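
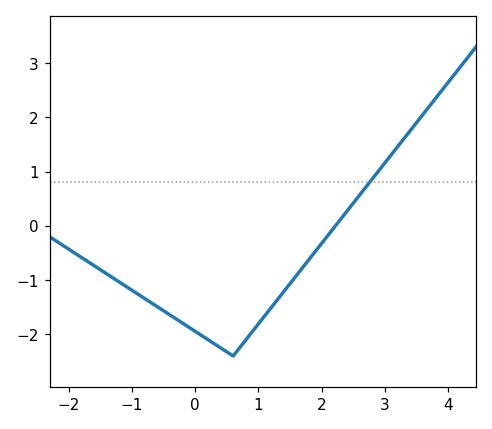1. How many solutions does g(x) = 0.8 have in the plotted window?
1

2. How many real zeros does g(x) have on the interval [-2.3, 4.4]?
1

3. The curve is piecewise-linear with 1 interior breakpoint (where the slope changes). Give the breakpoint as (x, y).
(0.6, -2.4)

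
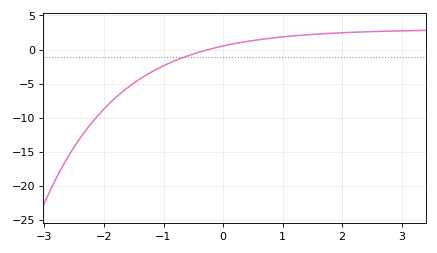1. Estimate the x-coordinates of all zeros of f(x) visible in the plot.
-0.246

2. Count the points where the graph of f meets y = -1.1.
1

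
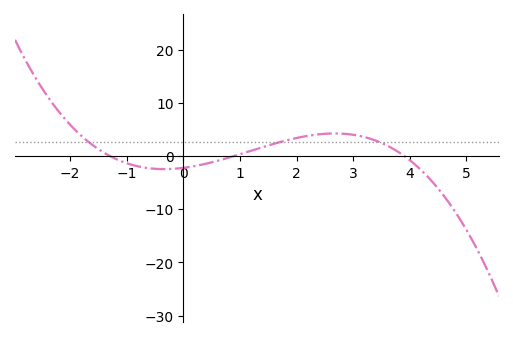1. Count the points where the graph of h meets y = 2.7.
3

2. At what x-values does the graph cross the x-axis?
-1.3, 0.9, 3.9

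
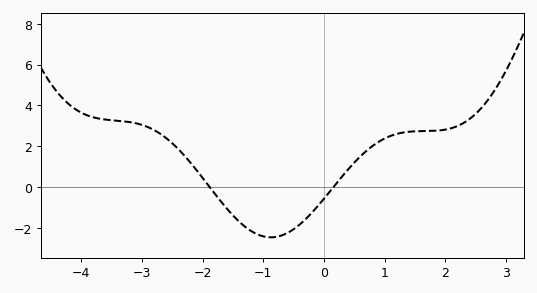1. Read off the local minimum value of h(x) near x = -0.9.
-2.48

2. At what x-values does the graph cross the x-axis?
-1.89, 0.158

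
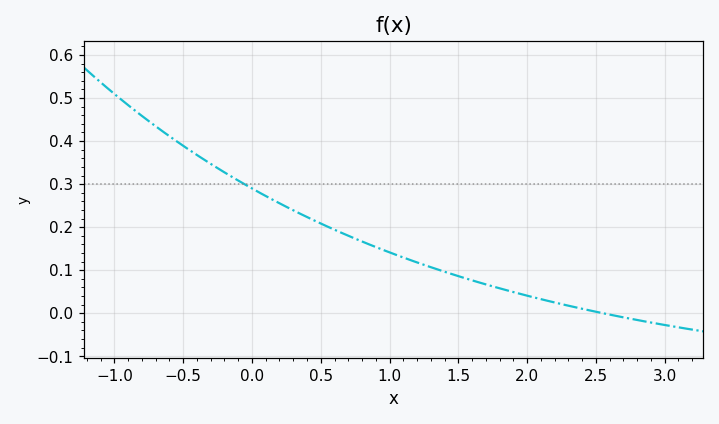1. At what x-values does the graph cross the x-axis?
2.55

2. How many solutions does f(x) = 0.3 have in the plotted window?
1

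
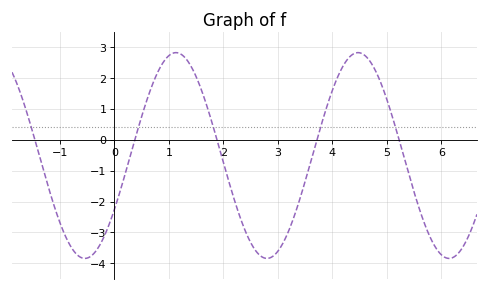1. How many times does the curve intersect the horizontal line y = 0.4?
5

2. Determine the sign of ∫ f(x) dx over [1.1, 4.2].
negative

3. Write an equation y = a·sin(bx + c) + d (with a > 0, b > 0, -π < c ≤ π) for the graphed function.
y = 3.33sin(1.9x - 0.55) - 0.51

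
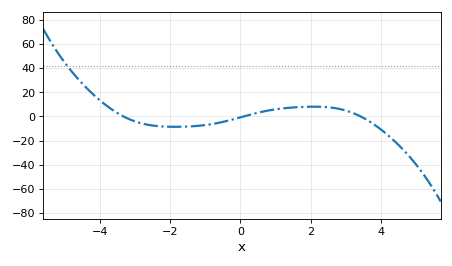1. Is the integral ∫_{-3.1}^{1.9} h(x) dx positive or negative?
negative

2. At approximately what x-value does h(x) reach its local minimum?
-1.86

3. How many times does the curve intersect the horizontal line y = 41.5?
1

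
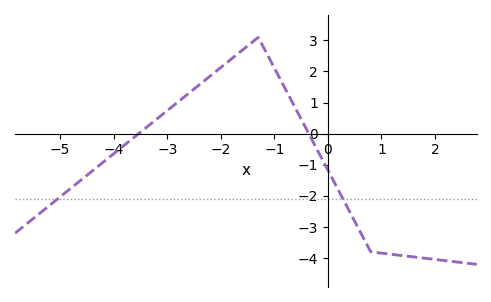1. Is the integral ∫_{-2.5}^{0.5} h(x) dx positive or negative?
positive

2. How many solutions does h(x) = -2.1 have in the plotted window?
2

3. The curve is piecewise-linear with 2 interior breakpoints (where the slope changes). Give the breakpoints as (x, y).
(-1.3, 3.1); (0.8, -3.8)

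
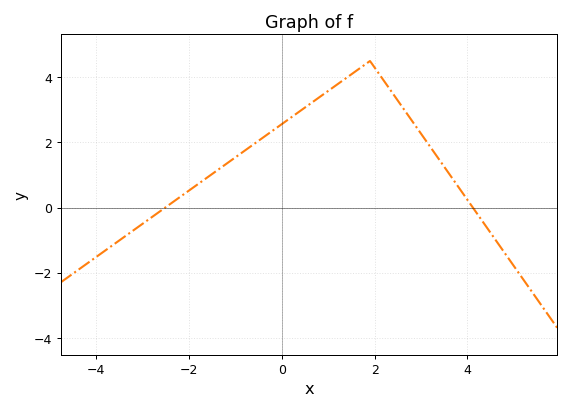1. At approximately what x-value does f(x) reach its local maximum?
1.9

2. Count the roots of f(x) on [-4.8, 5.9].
2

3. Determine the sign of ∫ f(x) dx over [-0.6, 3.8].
positive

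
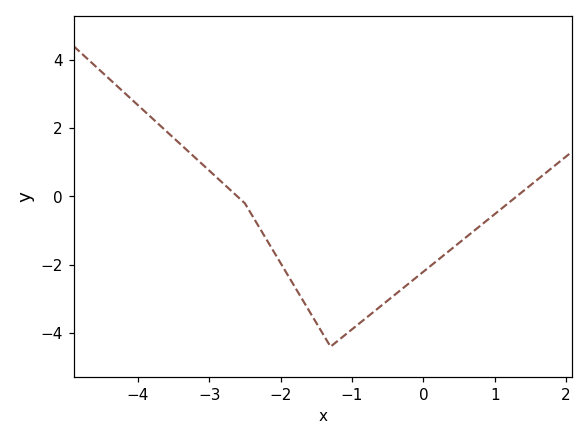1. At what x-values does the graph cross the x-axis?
-2.6, 1.3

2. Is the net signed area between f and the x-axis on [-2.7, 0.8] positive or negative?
negative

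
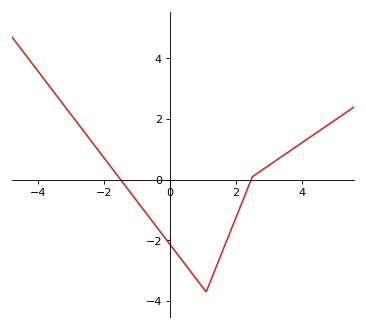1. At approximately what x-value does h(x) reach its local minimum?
1.1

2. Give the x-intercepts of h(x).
-1.49, 2.46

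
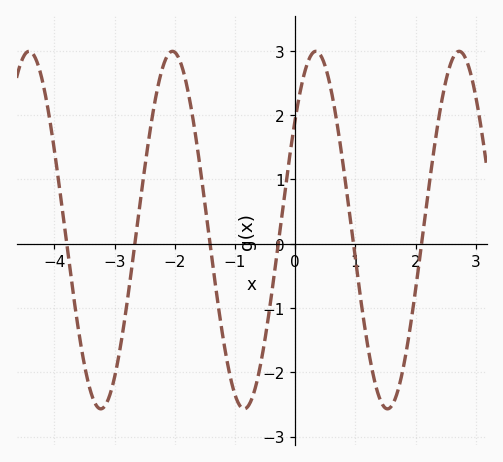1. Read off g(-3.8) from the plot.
0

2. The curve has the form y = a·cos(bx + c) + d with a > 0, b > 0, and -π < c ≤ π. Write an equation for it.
y = 2.78cos(2.6x - 0.9) + 0.21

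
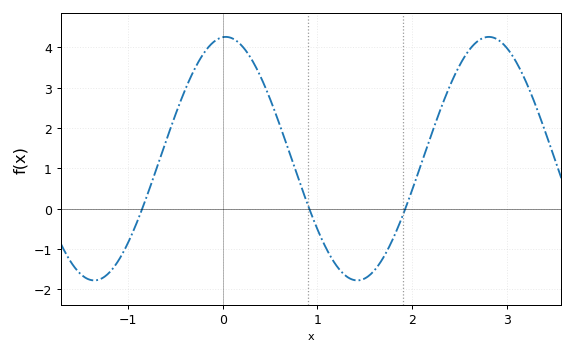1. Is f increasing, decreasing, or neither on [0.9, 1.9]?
neither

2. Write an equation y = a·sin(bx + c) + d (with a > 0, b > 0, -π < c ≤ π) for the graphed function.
y = 3.02sin(2.26x + 1.5) + 1.24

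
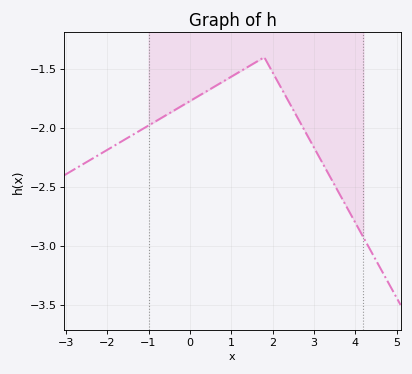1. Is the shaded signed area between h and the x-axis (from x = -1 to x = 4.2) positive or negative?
negative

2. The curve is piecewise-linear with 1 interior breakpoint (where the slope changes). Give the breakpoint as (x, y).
(1.8, -1.4)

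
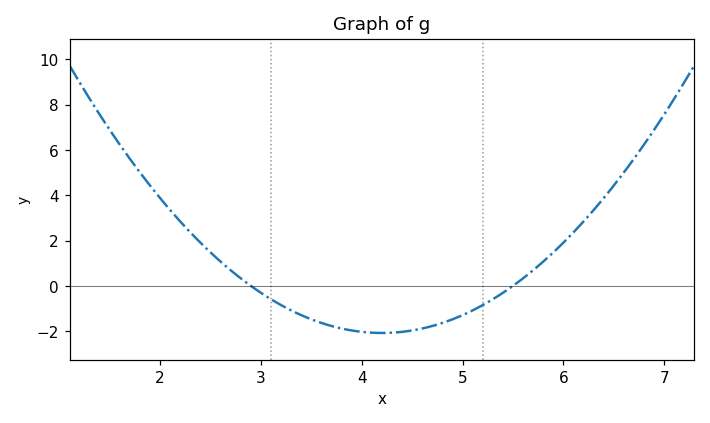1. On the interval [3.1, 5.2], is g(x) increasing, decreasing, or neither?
neither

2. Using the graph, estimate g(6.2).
2.8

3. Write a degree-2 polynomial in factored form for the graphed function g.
y = 1.23(x - 2.9)(x - 5.5)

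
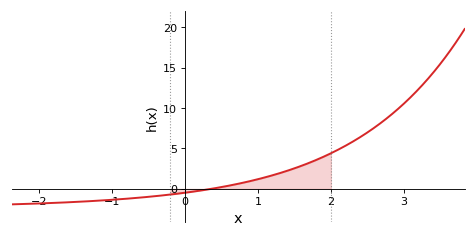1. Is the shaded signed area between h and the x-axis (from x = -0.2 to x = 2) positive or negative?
positive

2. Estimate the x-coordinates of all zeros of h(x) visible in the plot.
0.365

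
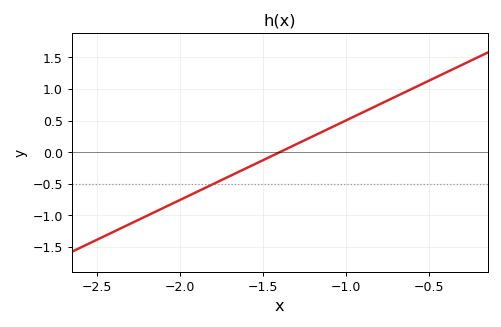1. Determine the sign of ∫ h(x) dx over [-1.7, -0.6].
positive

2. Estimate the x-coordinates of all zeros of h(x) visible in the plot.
-1.4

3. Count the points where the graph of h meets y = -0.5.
1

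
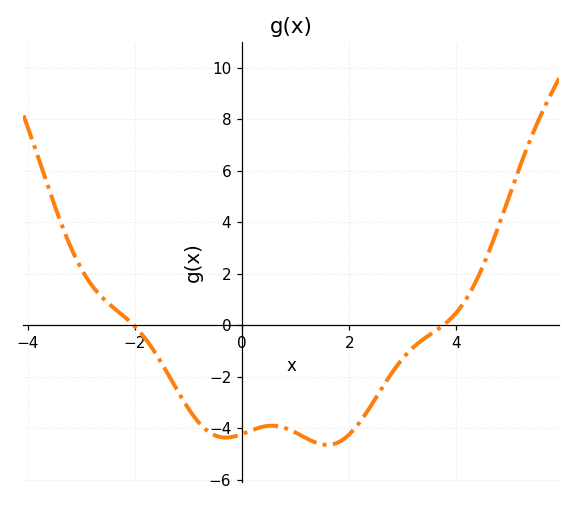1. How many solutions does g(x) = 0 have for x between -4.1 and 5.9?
2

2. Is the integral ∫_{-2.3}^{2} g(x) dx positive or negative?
negative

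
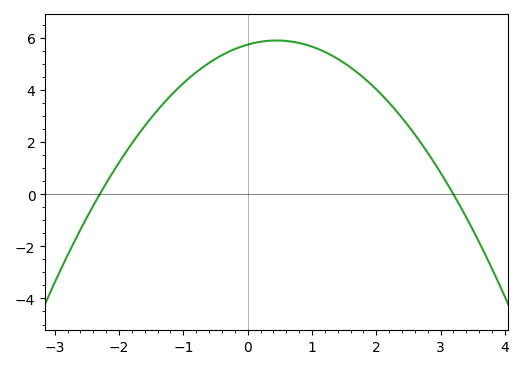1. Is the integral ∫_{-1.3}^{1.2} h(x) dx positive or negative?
positive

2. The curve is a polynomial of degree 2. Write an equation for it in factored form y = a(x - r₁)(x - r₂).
y = -0.78(x + 2.3)(x - 3.2)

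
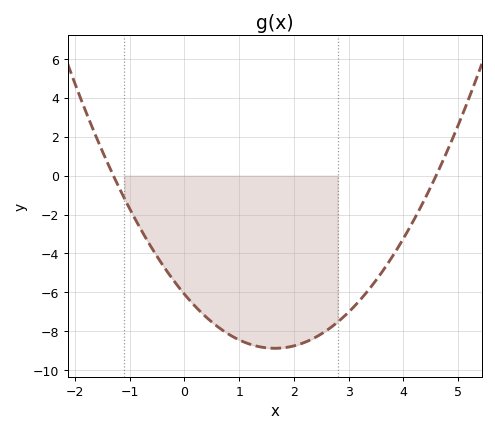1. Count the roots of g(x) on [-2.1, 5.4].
2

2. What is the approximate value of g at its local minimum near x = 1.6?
-8.88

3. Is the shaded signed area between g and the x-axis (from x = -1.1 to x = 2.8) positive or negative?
negative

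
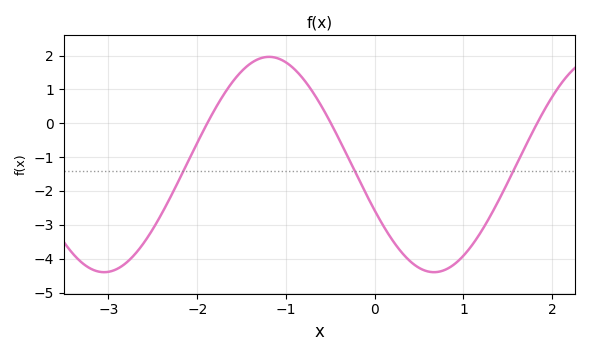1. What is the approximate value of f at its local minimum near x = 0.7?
-4.4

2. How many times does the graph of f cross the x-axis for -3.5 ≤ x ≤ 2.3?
3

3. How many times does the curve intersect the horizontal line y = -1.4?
3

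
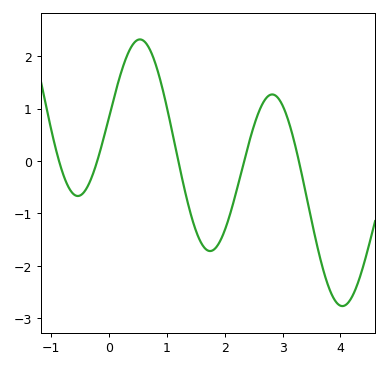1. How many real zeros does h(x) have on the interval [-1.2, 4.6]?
5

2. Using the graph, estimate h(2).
-1.3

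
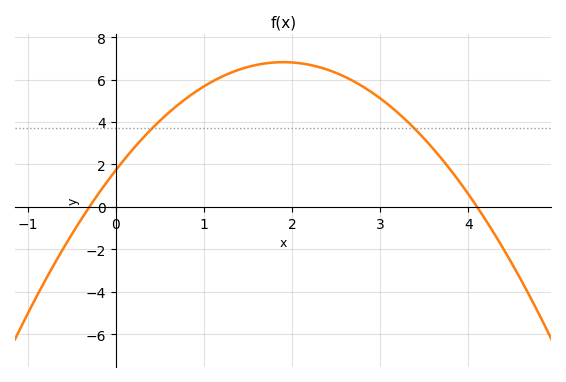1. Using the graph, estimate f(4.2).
-0.635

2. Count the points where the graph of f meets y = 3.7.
2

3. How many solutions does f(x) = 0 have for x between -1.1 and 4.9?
2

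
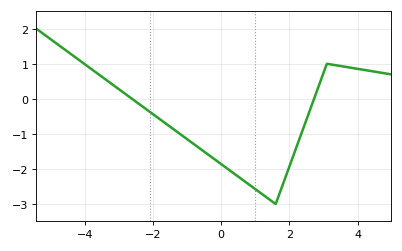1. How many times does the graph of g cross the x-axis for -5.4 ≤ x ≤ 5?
2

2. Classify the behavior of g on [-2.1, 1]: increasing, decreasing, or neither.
decreasing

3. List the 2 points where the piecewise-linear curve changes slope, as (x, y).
(1.6, -3); (3.1, 1)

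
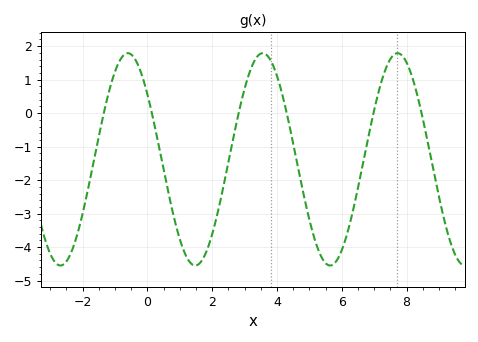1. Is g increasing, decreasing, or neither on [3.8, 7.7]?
neither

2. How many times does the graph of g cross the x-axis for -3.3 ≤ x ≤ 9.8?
6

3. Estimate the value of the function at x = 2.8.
-0.1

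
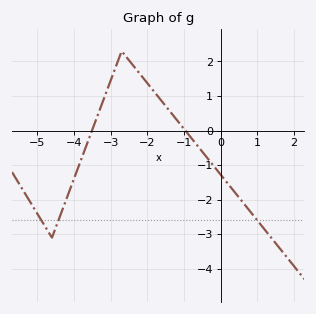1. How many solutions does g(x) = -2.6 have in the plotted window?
3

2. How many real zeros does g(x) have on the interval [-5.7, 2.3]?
2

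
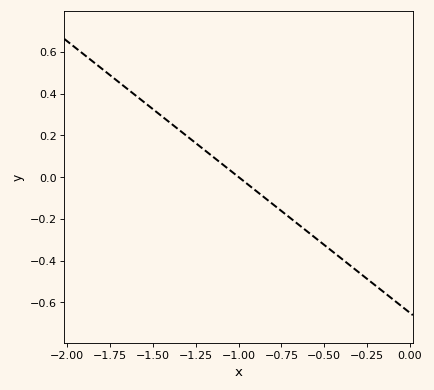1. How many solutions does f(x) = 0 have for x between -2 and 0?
1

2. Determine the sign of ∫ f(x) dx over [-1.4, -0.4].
negative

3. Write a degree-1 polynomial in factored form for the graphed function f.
y = -0.65(x + 1)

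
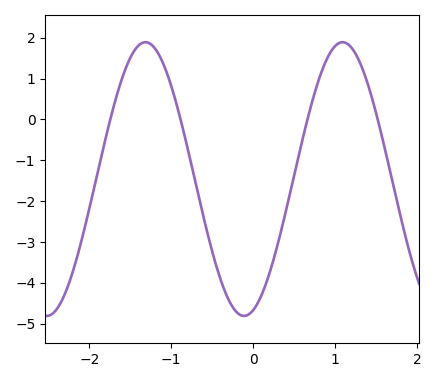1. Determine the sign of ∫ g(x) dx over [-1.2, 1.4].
negative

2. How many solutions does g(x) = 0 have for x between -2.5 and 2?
4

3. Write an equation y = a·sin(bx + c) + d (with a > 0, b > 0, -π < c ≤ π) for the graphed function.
y = 3.35sin(2.61x - 1.28) - 1.46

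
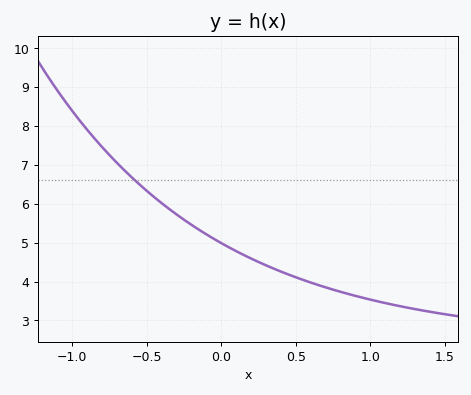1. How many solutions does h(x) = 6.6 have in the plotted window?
1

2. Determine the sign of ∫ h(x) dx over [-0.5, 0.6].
positive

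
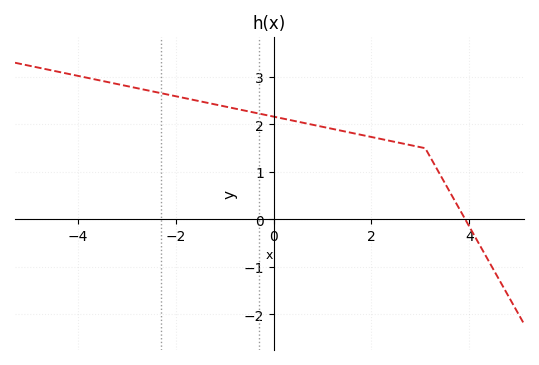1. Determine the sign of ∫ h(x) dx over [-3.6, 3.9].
positive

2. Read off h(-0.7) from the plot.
2.3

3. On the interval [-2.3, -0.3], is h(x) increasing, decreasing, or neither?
decreasing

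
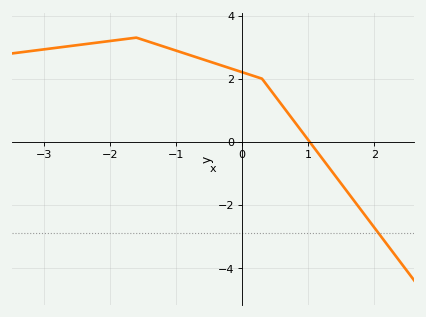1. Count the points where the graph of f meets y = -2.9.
1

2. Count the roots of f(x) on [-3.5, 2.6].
1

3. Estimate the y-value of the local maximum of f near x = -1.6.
3.3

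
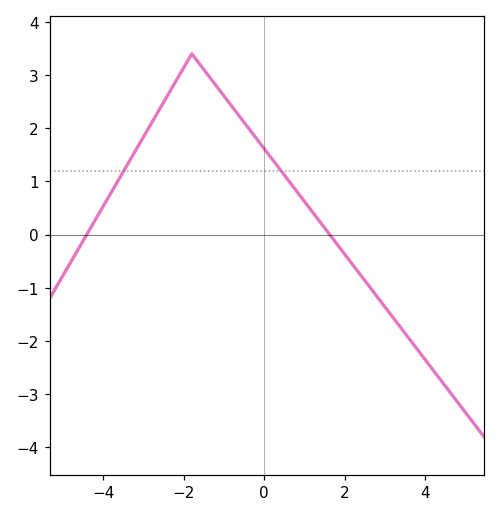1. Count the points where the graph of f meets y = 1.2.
2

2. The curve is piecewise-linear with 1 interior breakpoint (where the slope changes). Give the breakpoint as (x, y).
(-1.8, 3.4)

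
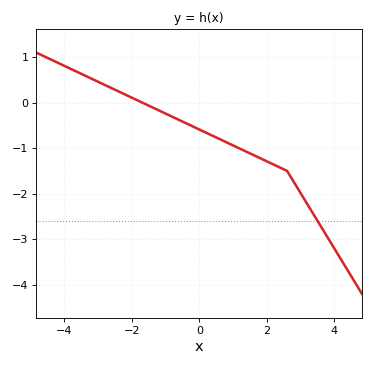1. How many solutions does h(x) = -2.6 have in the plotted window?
1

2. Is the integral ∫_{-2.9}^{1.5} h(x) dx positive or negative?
negative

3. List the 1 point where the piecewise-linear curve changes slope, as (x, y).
(2.6, -1.5)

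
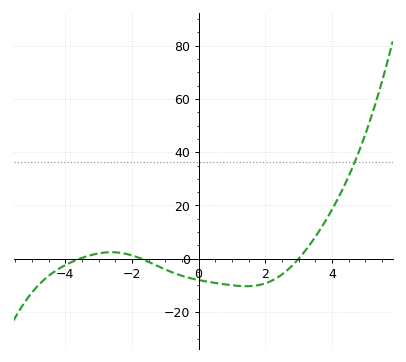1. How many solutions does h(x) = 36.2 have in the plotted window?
1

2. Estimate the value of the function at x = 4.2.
23.1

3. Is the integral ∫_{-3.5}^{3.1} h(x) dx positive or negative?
negative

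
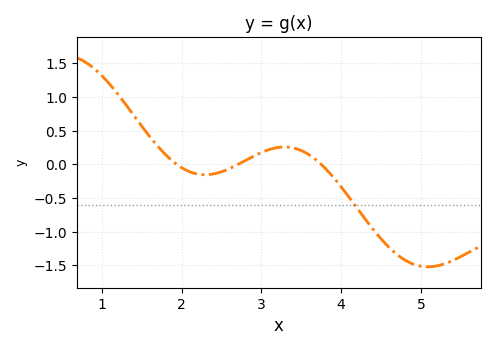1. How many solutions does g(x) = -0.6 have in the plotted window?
1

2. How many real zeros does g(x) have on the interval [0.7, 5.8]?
3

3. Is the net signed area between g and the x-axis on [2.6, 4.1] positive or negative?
positive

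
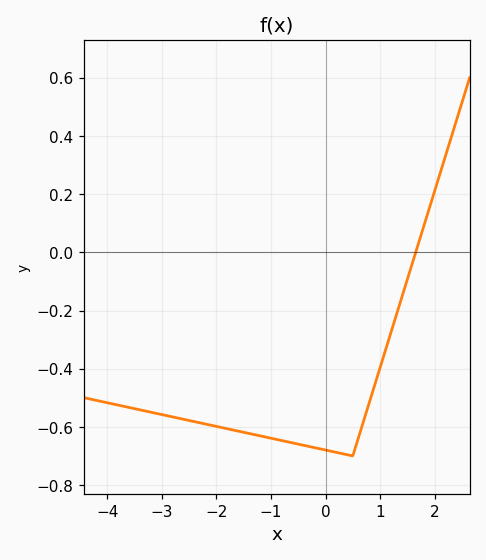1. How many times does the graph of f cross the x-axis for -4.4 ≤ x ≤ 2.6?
1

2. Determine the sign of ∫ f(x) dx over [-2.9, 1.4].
negative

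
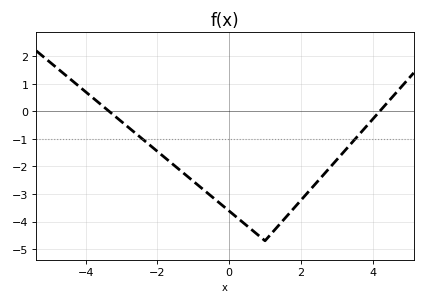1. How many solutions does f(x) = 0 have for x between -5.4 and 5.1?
2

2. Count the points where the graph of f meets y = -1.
2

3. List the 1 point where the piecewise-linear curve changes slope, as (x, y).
(1, -4.7)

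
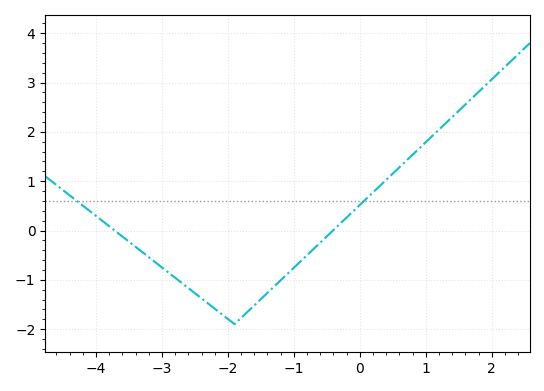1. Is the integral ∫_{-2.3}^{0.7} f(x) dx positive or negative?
negative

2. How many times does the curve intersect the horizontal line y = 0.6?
2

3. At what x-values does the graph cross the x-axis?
-3.72, -0.407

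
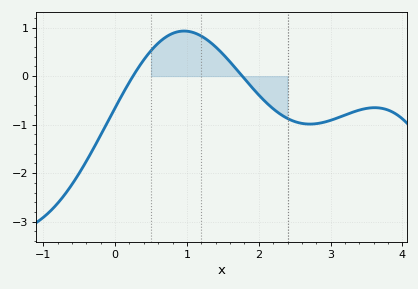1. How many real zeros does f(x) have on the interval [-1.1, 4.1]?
2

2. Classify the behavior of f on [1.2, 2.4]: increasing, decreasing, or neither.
decreasing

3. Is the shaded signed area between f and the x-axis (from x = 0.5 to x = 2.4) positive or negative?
positive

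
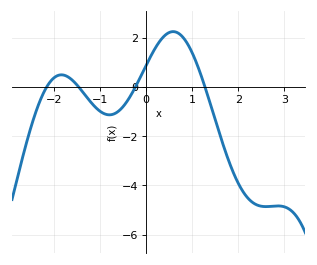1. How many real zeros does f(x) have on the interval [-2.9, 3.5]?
4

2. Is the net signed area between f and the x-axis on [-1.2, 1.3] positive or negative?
positive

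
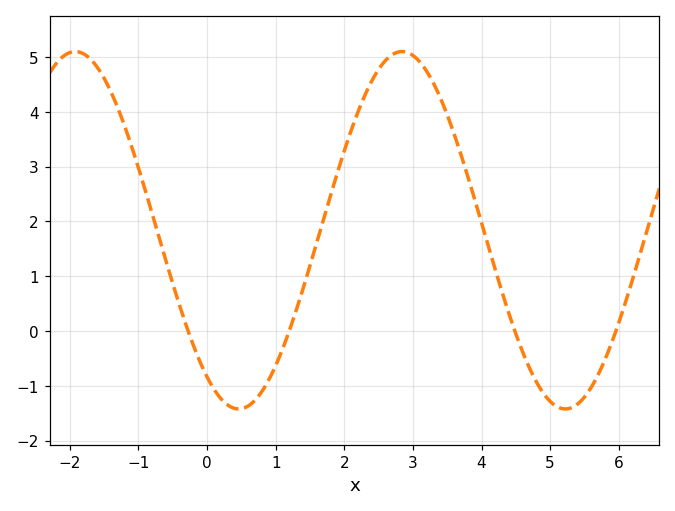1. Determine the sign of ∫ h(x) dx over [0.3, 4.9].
positive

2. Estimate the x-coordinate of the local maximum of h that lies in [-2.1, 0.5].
-2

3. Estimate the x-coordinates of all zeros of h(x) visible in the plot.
-0.2, 1.2, 4.4, 6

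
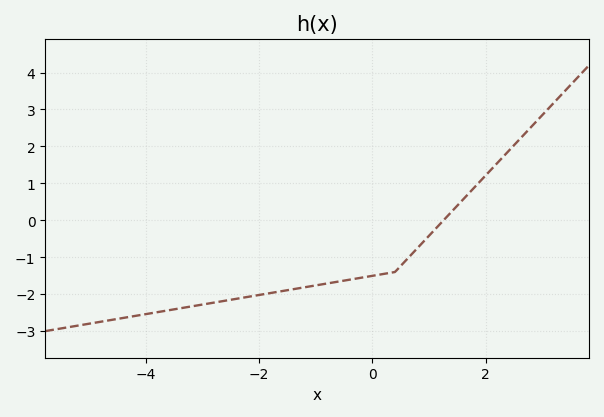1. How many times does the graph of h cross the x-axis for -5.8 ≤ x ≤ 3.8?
1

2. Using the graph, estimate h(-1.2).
-1.81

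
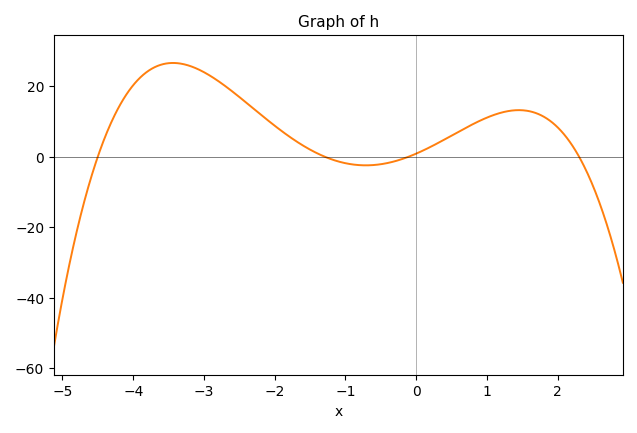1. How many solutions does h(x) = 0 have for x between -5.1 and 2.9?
4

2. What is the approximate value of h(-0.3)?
-2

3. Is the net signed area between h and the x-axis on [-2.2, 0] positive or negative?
positive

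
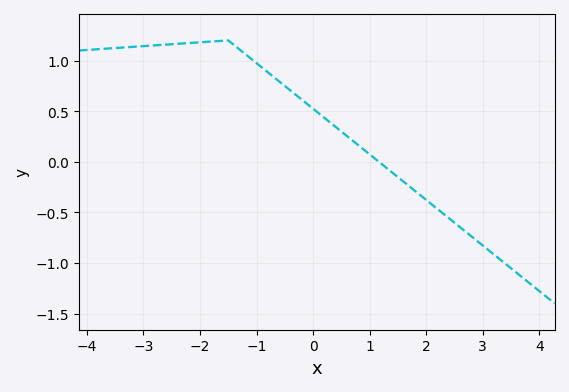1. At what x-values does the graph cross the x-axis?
1.2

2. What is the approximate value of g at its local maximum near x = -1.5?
1.2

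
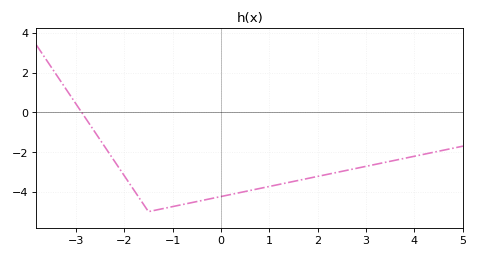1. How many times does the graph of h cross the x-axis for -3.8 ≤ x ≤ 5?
1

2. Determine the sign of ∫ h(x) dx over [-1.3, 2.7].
negative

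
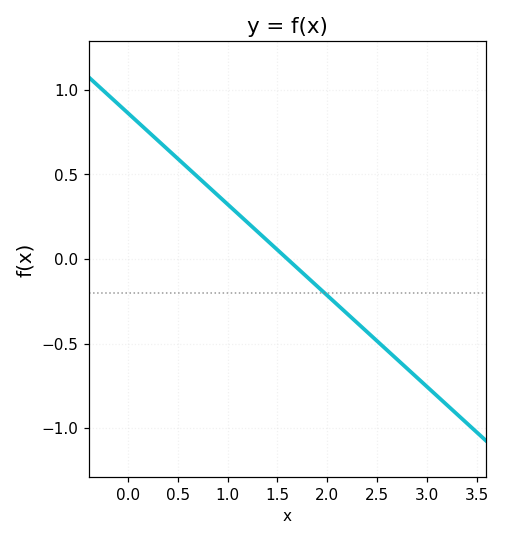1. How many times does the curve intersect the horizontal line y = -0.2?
1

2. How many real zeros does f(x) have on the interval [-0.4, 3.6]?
1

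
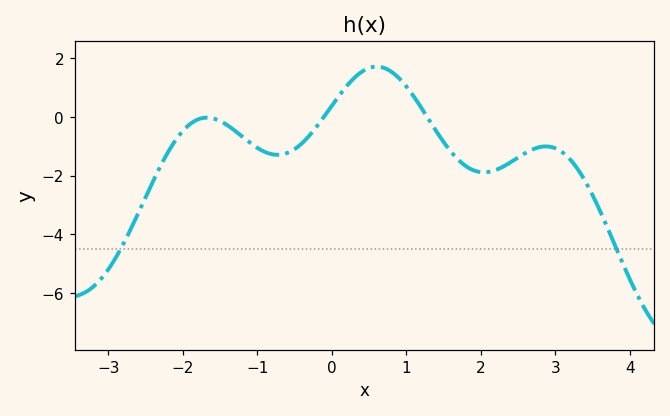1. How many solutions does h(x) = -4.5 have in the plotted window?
2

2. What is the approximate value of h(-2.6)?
-3.2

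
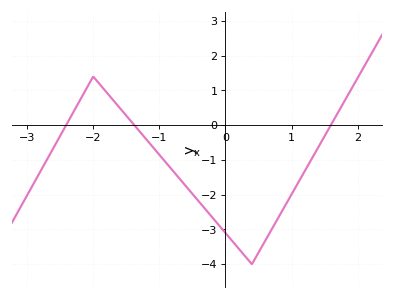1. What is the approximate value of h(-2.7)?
-1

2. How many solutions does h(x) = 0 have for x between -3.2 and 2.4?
3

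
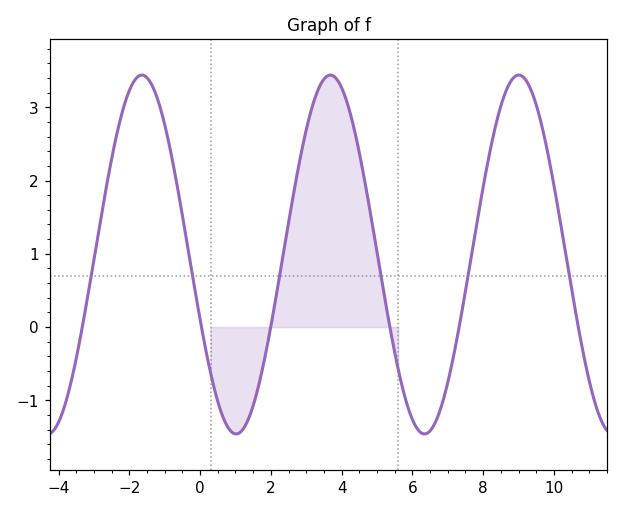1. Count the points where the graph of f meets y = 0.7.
6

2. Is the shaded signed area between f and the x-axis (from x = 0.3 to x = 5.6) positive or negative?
positive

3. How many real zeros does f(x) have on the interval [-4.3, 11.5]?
6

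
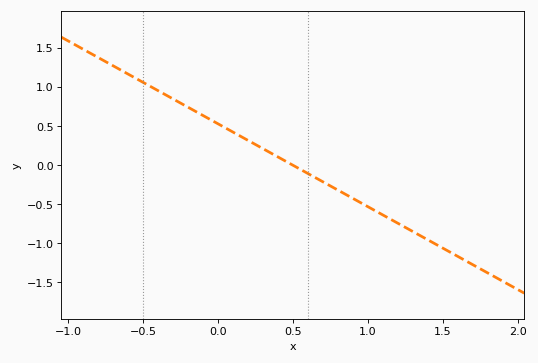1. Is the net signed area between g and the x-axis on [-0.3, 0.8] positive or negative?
positive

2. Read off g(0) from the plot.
0.55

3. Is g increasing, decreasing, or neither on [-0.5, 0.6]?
decreasing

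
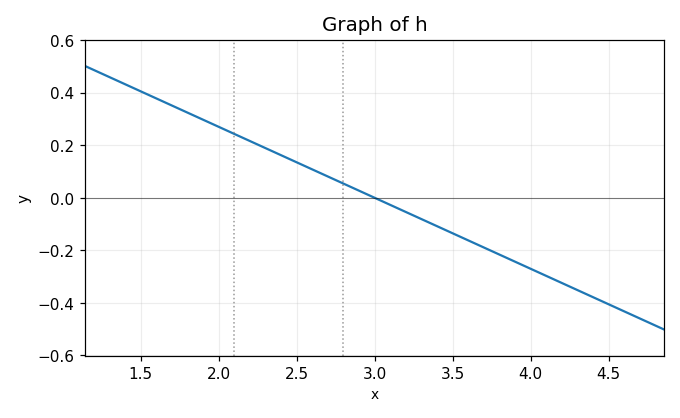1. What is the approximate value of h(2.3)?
0.18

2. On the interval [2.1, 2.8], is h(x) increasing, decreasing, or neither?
decreasing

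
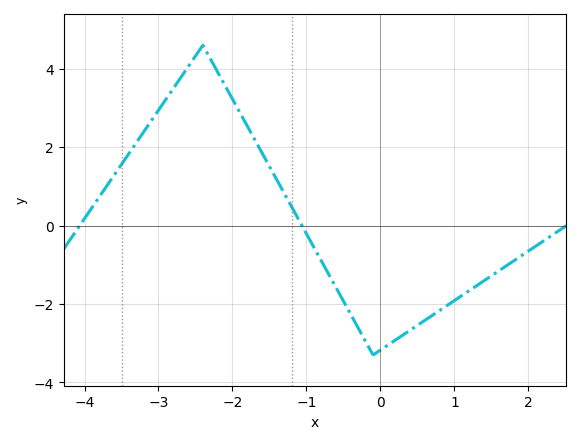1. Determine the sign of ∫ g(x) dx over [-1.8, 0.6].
negative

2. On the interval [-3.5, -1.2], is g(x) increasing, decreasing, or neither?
neither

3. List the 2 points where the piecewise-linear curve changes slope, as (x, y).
(-2.4, 4.6); (-0.1, -3.3)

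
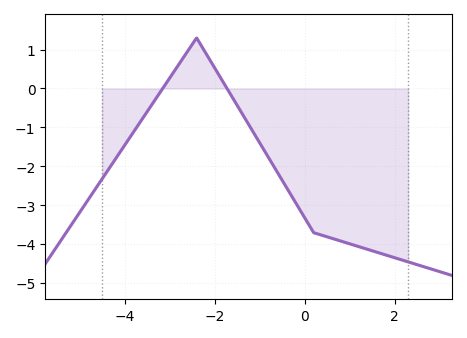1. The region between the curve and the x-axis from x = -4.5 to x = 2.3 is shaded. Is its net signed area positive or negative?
negative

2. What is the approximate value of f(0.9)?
-3.95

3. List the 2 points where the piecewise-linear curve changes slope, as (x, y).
(-2.4, 1.3); (0.2, -3.7)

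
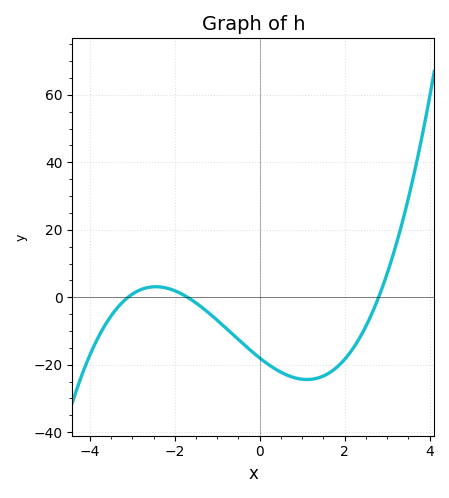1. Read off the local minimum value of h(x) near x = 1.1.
-24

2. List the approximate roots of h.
-3.2, -1.6, 2.8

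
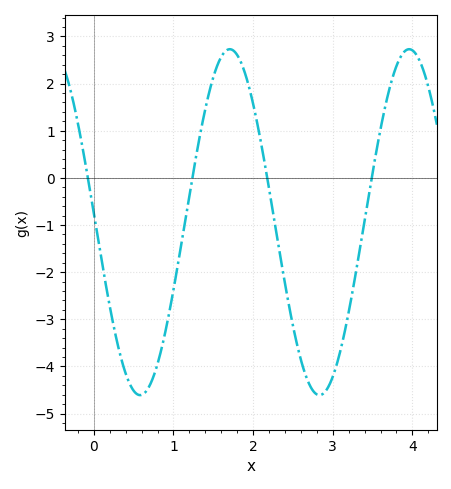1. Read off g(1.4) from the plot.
1.5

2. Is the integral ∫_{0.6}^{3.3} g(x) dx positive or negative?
negative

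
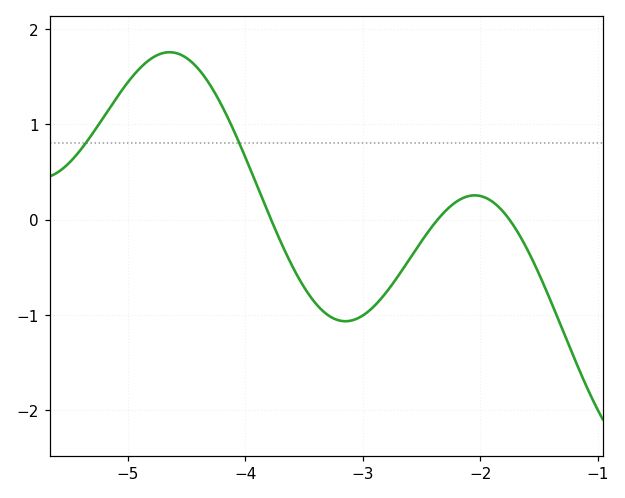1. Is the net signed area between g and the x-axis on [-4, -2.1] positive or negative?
negative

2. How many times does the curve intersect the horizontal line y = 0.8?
2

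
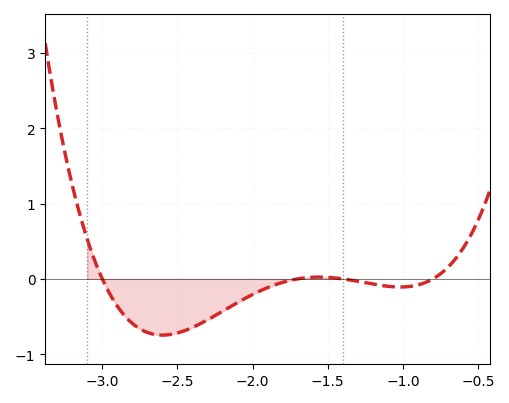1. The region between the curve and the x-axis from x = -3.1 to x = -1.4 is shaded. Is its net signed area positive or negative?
negative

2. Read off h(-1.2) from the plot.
-0.069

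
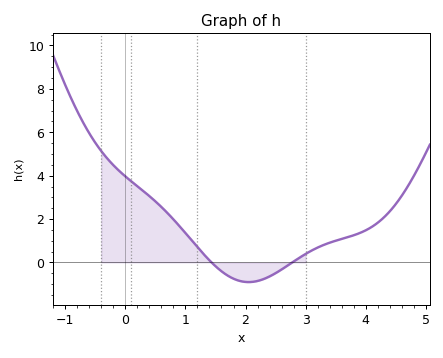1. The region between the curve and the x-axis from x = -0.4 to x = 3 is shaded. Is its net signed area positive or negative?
positive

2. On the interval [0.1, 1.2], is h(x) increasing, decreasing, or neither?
decreasing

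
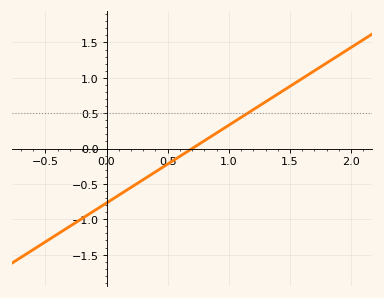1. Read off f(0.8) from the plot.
0.1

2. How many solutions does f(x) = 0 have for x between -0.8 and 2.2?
1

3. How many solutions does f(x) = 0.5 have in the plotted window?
1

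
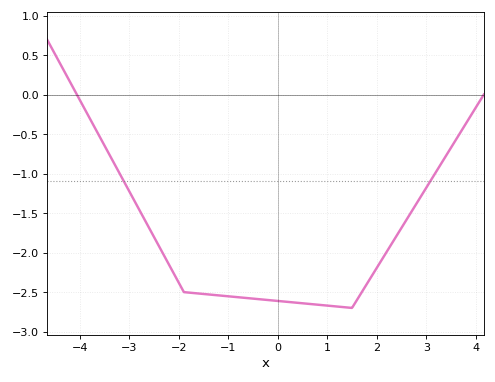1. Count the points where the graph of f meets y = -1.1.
2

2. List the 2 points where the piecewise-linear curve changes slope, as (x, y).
(-1.9, -2.5); (1.5, -2.7)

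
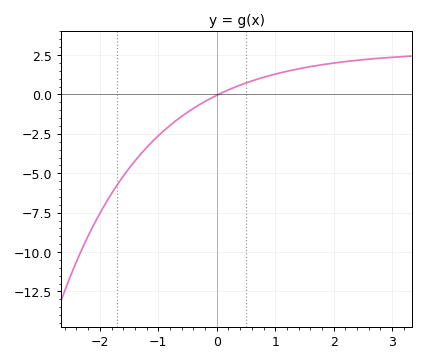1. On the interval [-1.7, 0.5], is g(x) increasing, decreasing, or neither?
increasing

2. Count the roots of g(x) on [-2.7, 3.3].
1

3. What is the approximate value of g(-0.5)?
-1.13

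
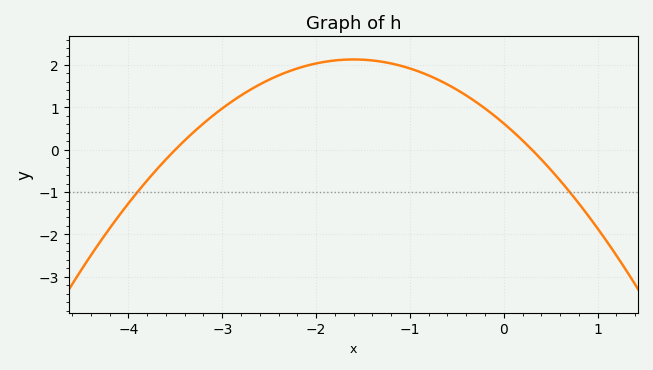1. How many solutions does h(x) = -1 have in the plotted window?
2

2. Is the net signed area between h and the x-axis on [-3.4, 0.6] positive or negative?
positive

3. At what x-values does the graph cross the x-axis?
-3.5, 0.3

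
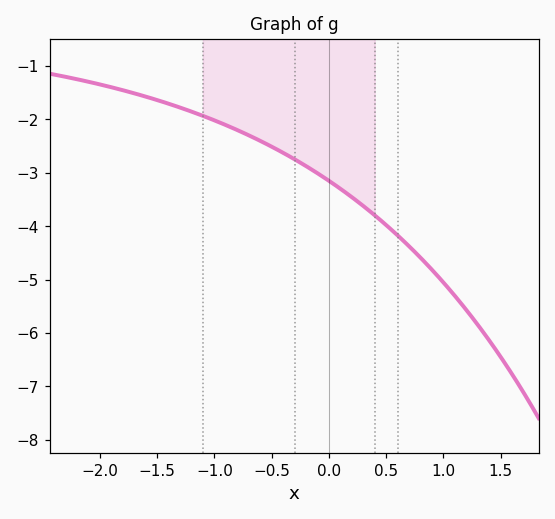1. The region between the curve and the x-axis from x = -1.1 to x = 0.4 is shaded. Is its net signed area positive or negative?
negative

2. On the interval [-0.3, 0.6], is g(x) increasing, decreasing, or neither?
decreasing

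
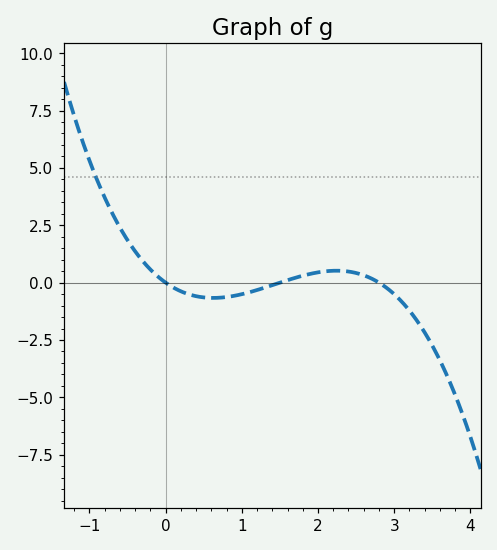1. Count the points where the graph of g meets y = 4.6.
1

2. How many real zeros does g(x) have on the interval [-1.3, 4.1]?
3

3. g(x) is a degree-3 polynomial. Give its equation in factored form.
y = -0.56(x - 0)(x - 1.5)(x - 2.8)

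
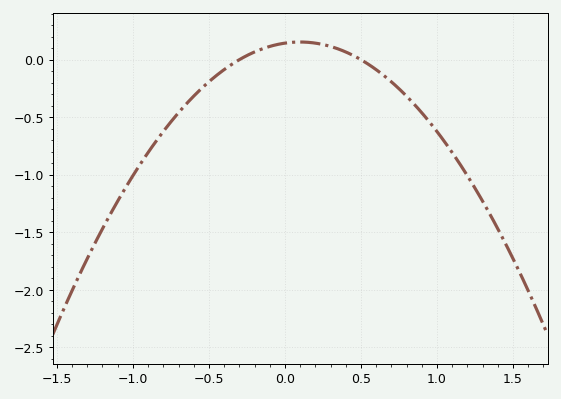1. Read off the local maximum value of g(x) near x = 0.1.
0.15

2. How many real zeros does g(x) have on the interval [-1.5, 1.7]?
2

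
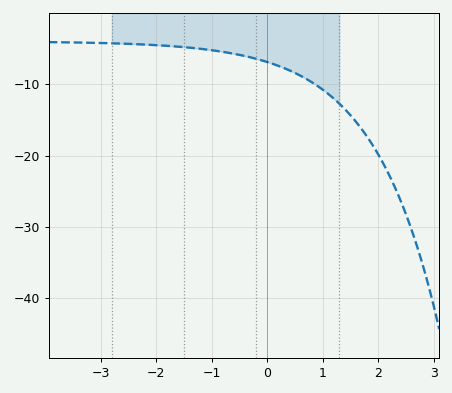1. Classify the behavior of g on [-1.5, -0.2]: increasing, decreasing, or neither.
decreasing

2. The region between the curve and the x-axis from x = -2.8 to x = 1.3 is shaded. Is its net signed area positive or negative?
negative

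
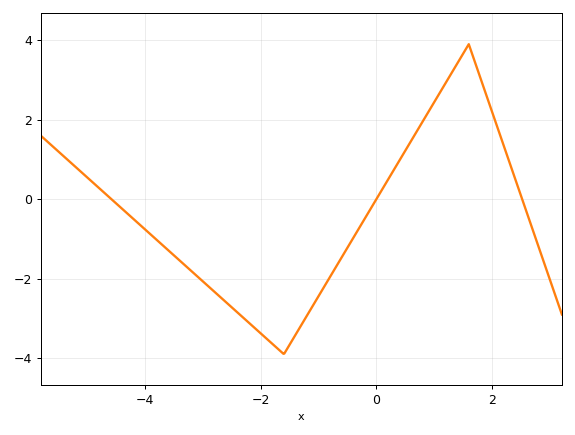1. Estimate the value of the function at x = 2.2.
1.4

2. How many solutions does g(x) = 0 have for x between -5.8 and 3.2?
3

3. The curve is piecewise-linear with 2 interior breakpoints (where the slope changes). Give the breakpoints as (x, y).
(-1.6, -3.9); (1.6, 3.9)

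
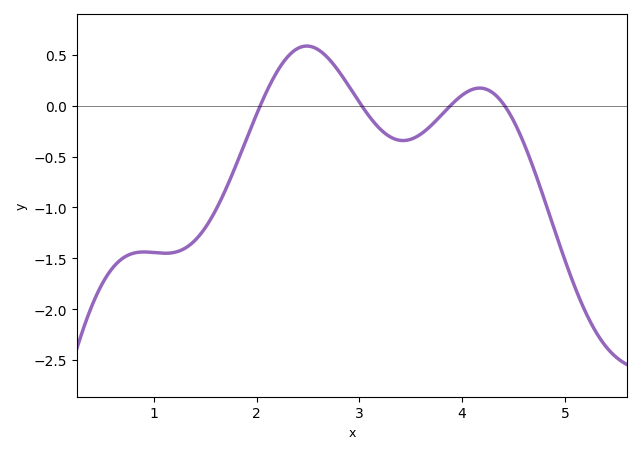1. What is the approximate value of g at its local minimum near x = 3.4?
-0.342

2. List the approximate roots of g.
2.04, 3.02, 3.89, 4.41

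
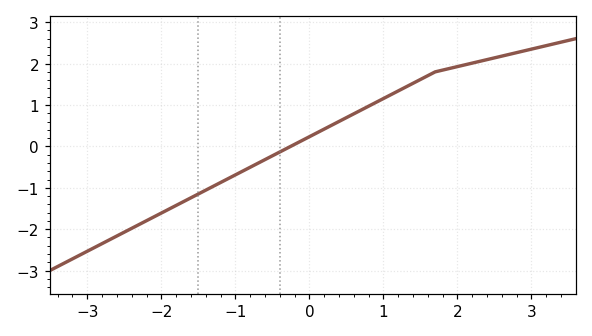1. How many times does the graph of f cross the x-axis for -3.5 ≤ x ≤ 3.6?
1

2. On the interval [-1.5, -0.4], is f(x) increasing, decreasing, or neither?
increasing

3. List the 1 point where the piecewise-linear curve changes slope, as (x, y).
(1.7, 1.8)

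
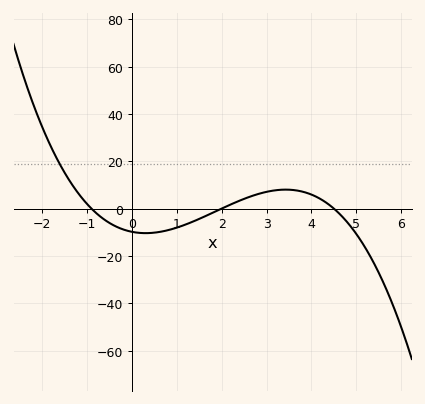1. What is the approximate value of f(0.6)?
-10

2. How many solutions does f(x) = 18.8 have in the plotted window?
1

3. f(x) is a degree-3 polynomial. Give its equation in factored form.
y = -1.21(x + 0.9)(x - 2)(x - 4.5)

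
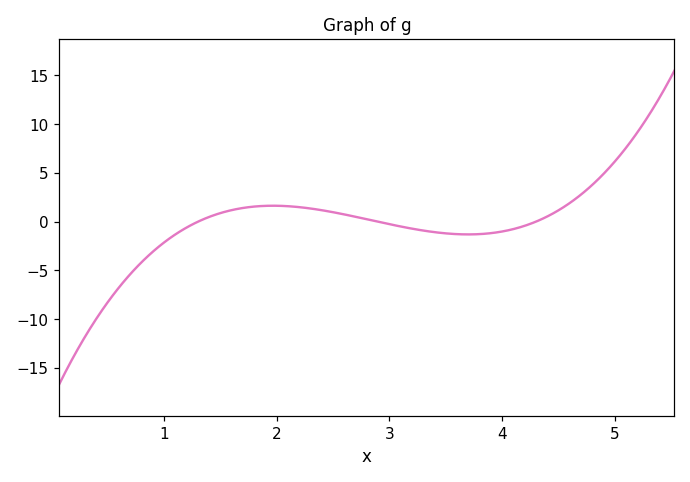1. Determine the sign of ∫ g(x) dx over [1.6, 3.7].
positive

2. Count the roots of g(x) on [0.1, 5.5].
3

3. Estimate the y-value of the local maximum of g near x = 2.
1.64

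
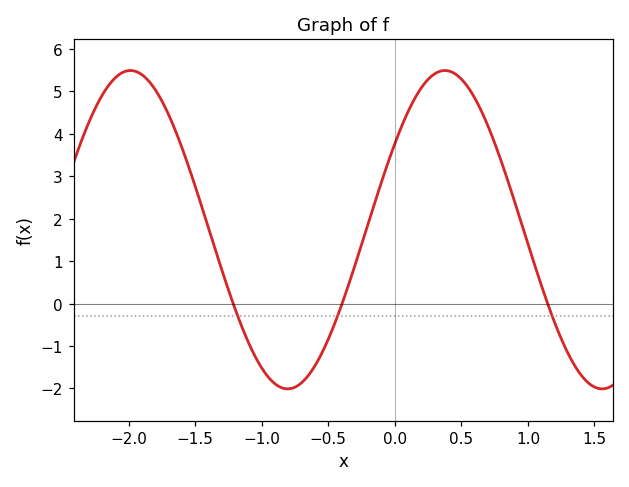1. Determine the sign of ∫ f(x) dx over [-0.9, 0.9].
positive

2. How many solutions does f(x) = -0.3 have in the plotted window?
3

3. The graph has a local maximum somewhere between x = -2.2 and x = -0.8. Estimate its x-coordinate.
-1.99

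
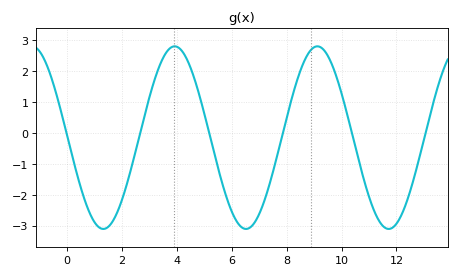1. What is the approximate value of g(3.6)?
2.6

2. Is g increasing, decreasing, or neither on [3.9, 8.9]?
neither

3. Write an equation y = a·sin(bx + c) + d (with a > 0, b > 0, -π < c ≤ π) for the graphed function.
y = 2.95sin(1.2x + 3.1) - 0.15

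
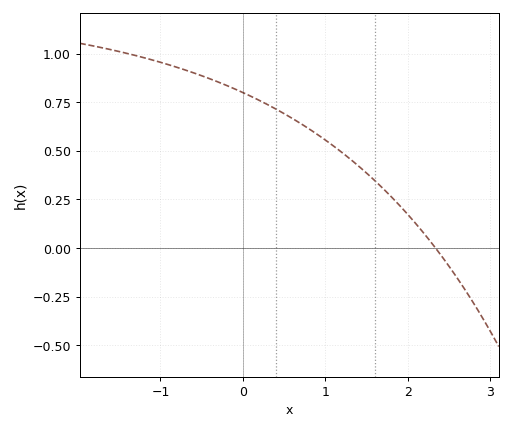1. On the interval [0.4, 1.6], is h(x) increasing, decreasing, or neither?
decreasing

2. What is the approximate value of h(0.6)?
0.667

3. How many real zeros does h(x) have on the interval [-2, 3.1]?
1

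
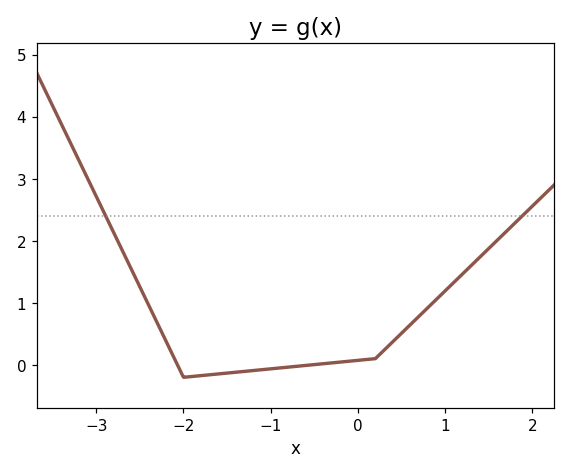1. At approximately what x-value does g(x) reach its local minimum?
-2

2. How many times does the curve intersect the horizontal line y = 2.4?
2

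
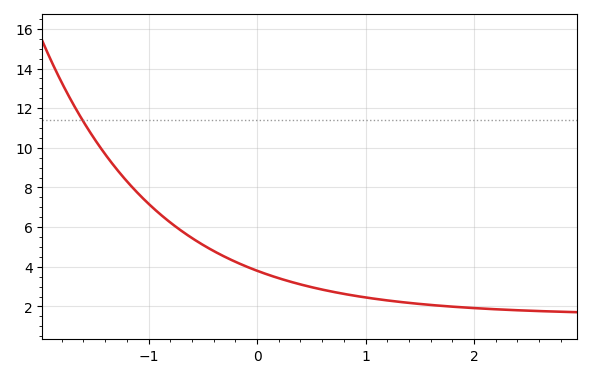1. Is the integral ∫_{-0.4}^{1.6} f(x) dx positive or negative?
positive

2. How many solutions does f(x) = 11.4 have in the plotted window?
1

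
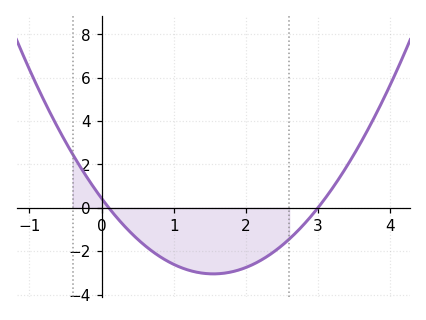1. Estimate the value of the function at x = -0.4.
2.4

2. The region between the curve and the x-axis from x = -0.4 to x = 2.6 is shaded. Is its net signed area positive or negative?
negative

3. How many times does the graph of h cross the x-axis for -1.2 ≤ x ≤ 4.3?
2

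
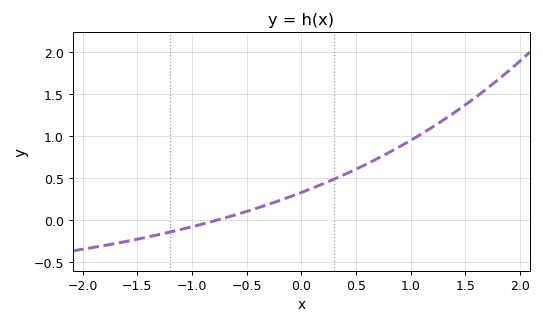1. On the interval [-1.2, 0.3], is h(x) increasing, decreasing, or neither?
increasing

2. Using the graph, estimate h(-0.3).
0.2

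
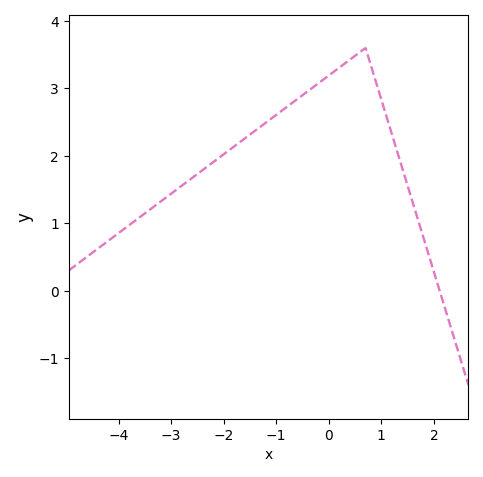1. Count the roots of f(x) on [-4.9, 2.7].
1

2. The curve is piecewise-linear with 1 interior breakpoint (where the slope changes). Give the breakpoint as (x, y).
(0.7, 3.6)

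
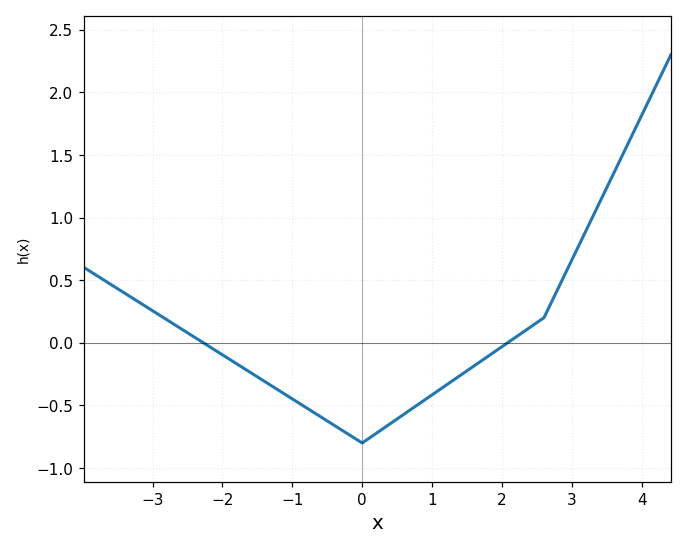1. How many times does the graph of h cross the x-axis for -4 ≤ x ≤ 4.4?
2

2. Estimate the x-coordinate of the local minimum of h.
0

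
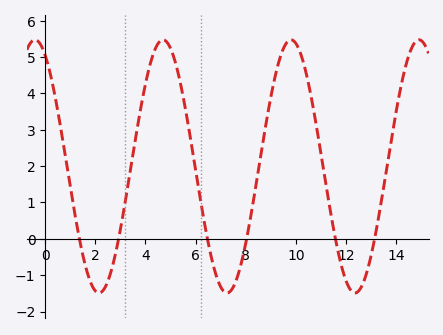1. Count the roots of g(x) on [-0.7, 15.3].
6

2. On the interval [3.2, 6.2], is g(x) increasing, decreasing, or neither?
neither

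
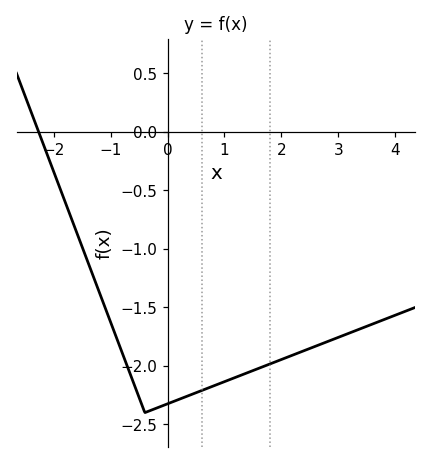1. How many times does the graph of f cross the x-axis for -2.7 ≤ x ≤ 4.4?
1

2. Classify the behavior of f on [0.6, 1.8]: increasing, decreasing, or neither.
increasing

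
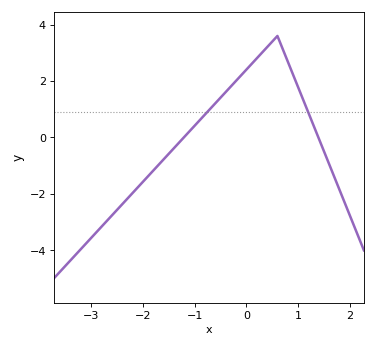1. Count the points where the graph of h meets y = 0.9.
2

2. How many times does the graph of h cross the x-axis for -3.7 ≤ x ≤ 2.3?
2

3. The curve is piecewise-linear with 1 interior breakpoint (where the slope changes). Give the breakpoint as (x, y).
(0.6, 3.6)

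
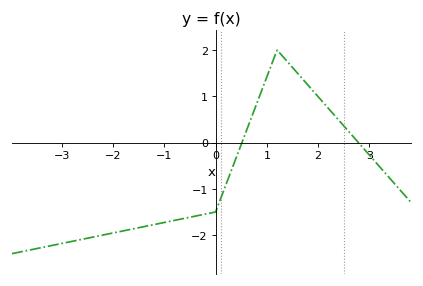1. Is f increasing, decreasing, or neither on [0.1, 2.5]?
neither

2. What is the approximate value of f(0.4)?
-0.333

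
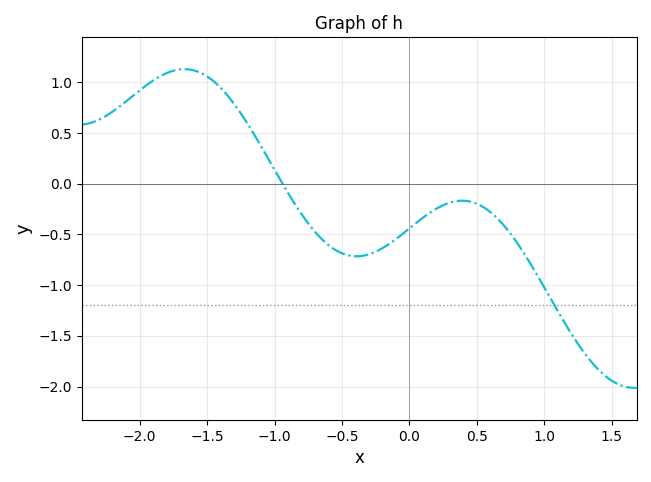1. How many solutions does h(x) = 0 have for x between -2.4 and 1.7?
1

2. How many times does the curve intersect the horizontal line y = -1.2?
1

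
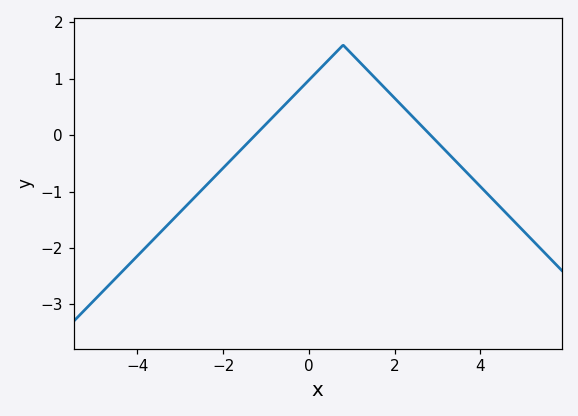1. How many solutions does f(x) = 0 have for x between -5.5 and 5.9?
2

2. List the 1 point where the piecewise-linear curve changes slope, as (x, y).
(0.8, 1.6)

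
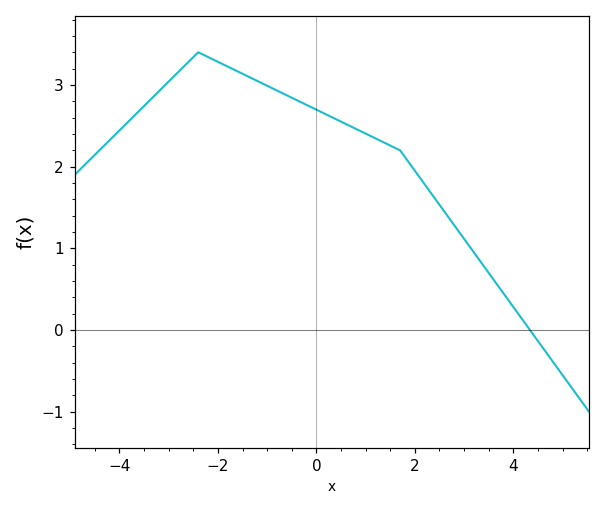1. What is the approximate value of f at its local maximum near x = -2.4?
3.4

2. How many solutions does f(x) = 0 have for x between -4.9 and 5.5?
1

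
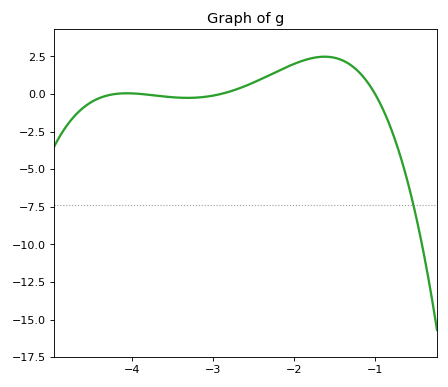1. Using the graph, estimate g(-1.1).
1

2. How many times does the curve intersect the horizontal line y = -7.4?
1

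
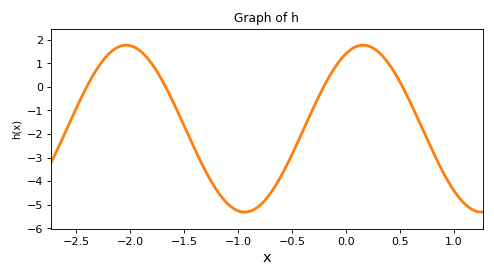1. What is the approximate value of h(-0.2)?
0.046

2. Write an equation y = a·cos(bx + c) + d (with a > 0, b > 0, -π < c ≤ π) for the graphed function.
y = 3.54cos(2.86x - 0.46) - 1.77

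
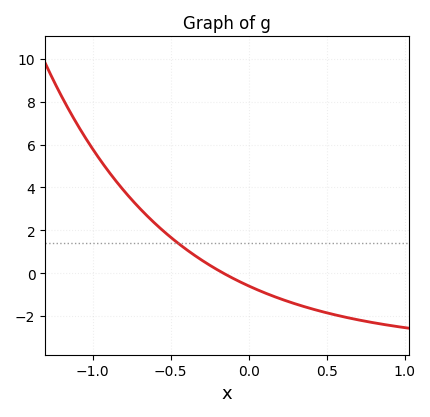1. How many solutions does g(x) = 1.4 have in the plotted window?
1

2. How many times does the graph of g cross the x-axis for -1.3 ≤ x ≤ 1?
1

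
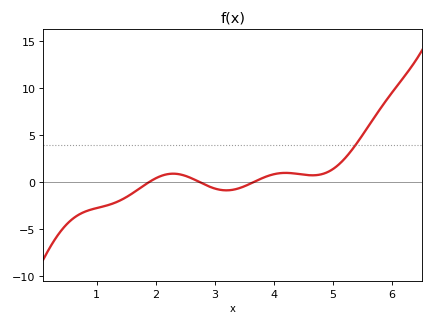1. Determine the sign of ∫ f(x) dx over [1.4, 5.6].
positive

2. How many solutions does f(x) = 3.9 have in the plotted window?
1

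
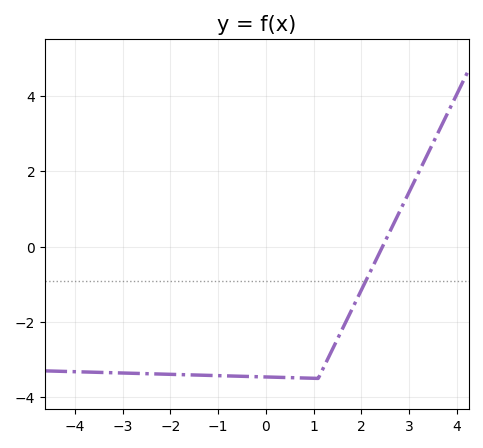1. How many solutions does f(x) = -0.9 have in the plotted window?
1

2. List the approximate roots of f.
2.4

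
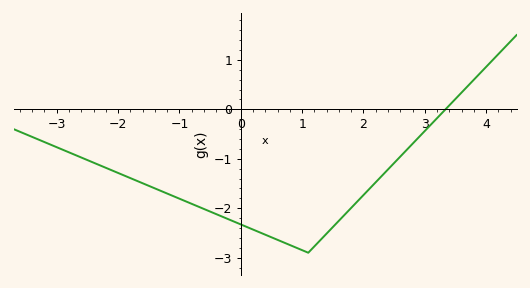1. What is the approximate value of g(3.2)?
-0.2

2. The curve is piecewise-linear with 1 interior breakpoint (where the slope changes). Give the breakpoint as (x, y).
(1.1, -2.9)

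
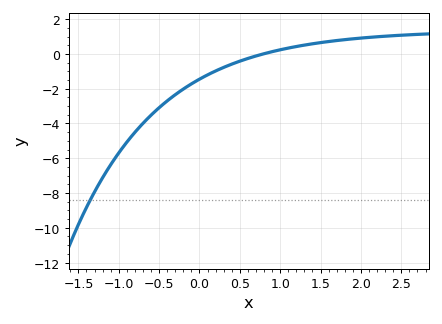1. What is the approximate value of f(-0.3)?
-2.4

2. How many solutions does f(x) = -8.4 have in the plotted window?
1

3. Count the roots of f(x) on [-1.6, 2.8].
1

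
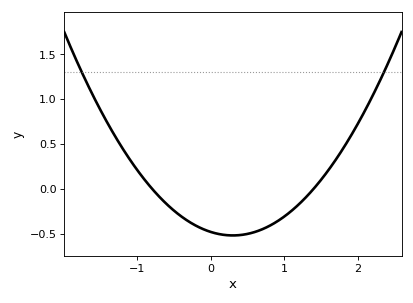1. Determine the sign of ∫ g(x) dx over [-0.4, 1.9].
negative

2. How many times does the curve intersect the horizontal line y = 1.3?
2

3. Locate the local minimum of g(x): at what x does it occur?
0.3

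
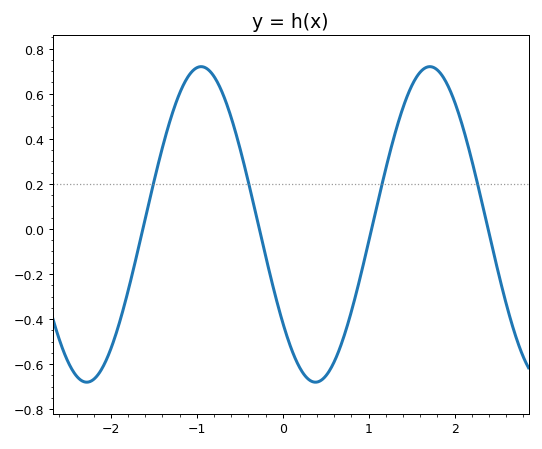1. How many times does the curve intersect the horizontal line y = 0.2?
4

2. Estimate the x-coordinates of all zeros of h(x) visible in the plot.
-1.63, -0.272, 1.03, 2.39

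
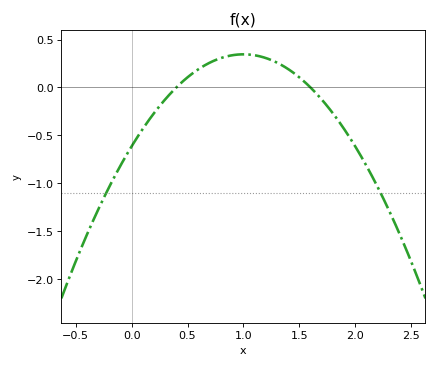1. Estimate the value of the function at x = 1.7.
-0.1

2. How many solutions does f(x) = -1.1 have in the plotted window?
2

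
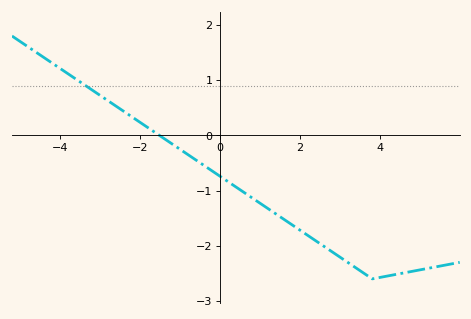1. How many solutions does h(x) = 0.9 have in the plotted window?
1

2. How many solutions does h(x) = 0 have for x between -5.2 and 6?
1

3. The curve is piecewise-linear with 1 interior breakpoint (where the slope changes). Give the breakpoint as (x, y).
(3.8, -2.6)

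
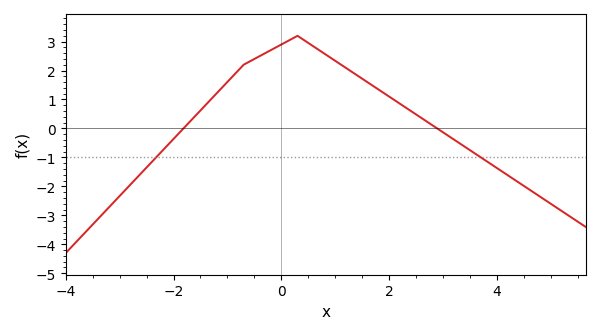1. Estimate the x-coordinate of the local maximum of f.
0.299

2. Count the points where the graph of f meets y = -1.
2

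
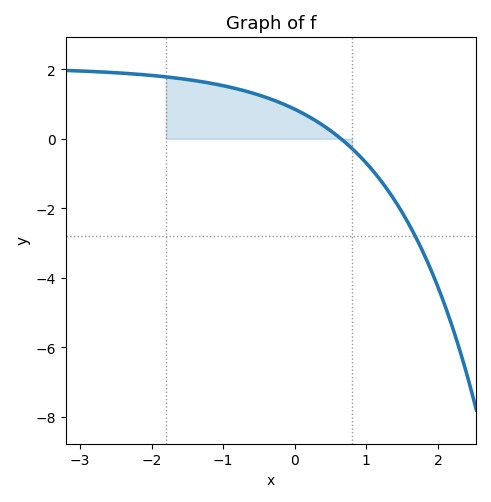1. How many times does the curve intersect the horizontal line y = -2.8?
1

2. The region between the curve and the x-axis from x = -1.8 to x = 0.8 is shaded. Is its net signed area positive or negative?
positive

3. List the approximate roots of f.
0.645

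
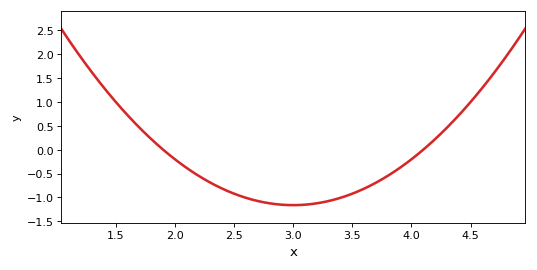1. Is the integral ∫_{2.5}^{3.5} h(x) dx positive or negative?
negative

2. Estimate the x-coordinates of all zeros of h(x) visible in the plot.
1.9, 4.1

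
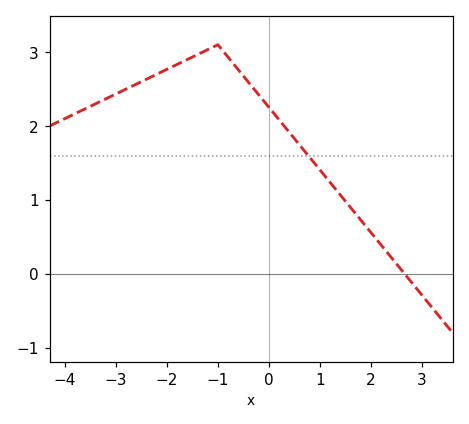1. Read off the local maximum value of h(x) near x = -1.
3.1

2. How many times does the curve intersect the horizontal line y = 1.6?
1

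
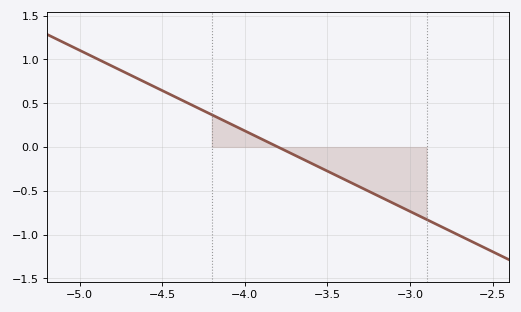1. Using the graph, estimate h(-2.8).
-0.9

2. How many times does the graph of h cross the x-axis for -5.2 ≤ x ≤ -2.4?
1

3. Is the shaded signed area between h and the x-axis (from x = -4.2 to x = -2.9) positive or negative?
negative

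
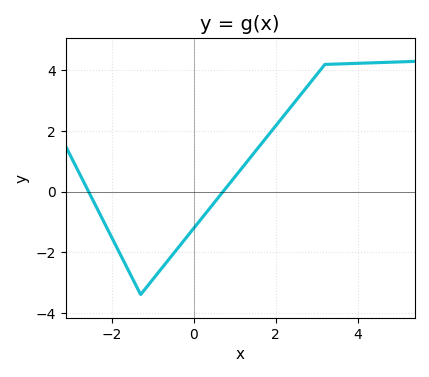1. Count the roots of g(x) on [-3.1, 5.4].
2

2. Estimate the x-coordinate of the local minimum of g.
-1.2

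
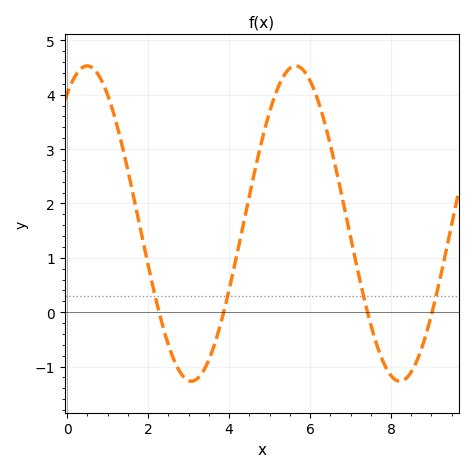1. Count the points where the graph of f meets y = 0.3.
4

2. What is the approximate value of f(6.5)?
3.1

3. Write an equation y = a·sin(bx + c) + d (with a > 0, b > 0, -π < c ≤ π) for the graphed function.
y = 2.9sin(1.2x + 0.97) + 1.63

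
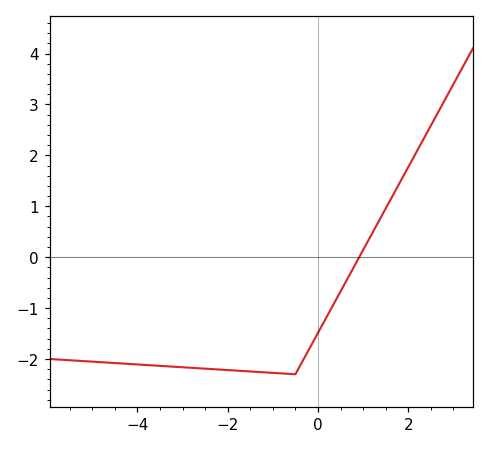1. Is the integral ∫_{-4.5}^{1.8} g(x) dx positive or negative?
negative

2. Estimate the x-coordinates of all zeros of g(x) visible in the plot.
1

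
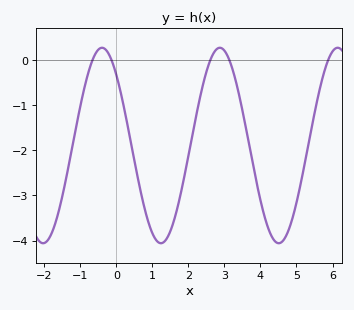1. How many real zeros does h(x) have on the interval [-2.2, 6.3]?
5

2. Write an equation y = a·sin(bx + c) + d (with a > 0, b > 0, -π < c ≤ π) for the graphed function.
y = 2.17sin(1.92x + 2.34) - 1.89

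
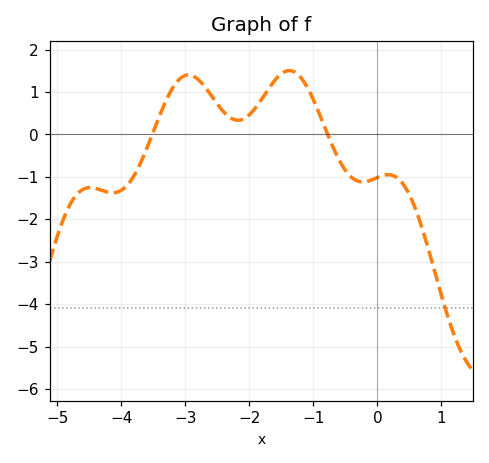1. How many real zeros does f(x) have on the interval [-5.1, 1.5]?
2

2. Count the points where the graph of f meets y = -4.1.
1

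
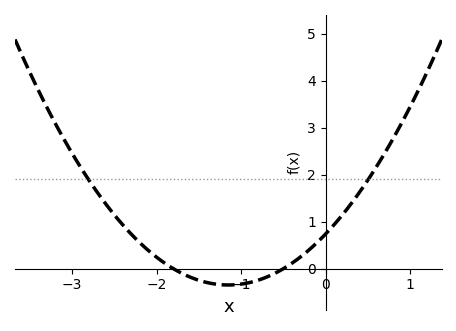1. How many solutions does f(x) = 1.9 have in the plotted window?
2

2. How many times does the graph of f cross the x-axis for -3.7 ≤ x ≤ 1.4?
2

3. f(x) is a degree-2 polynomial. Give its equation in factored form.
y = 0.82(x + 1.8)(x + 0.5)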